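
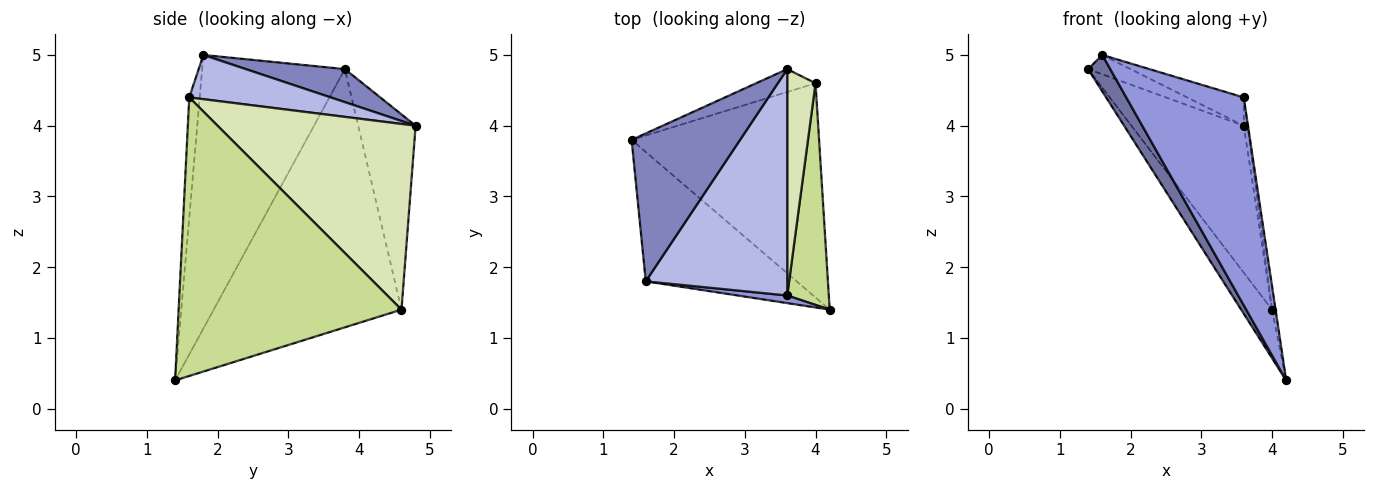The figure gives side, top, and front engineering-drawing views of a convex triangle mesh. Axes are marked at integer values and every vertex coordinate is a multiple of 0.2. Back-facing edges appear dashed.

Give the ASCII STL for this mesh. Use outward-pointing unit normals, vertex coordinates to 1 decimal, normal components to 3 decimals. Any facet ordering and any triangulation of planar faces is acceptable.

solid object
 facet normal -0.868 -0.135 -0.479
  outer loop
   vertex 1.6 1.8 5.0
   vertex 1.4 3.8 4.8
   vertex 4.2 1.4 0.4
  endloop
 endfacet
 facet normal 0.289 0.124 0.949
  outer loop
   vertex 1.6 1.8 5.0
   vertex 3.6 4.8 4.0
   vertex 1.4 3.8 4.8
  endloop
 endfacet
 facet normal -0.089 -0.995 0.036
  outer loop
   vertex 3.6 1.6 4.4
   vertex 1.6 1.8 5.0
   vertex 4.2 1.4 0.4
  endloop
 endfacet
 facet normal 0.296 0.118 0.948
  outer loop
   vertex 3.6 1.6 4.4
   vertex 3.6 4.8 4.0
   vertex 1.6 1.8 5.0
  endloop
 endfacet
 facet normal -0.802 0.132 -0.582
  outer loop
   vertex 4.0 4.6 1.4
   vertex 4.2 1.4 0.4
   vertex 1.4 3.8 4.8
  endloop
 endfacet
 facet normal -0.451 0.882 -0.137
  outer loop
   vertex 4.0 4.6 1.4
   vertex 1.4 3.8 4.8
   vertex 3.6 4.8 4.0
  endloop
 endfacet
 facet normal 0.989 0.016 0.148
  outer loop
   vertex 4.0 4.6 1.4
   vertex 3.6 1.6 4.4
   vertex 4.2 1.4 0.4
  endloop
 endfacet
 facet normal 0.988 0.019 0.151
  outer loop
   vertex 4.0 4.6 1.4
   vertex 3.6 4.8 4.0
   vertex 3.6 1.6 4.4
  endloop
 endfacet
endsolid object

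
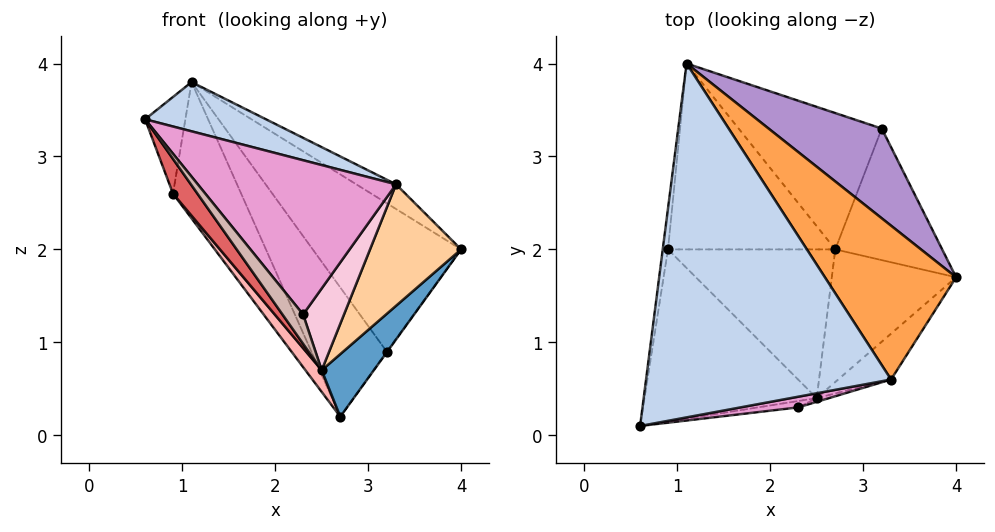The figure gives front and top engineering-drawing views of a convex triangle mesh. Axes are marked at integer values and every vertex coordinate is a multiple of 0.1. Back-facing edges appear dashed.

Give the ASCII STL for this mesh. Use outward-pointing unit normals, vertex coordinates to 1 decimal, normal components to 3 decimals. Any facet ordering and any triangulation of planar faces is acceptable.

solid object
 facet normal 0.756 -0.280 -0.592
  outer loop
   vertex 2.5 0.4 0.7
   vertex 2.7 2.0 0.2
   vertex 4.0 1.7 2.0
  endloop
 endfacet
 facet normal 0.272 -0.133 0.953
  outer loop
   vertex 3.3 0.6 2.7
   vertex 1.1 4.0 3.8
   vertex 0.6 0.1 3.4
  endloop
 endfacet
 facet normal 0.594 0.127 0.794
  outer loop
   vertex 3.3 0.6 2.7
   vertex 4.0 1.7 2.0
   vertex 1.1 4.0 3.8
  endloop
 endfacet
 facet normal 0.745 -0.624 -0.236
  outer loop
   vertex 3.3 0.6 2.7
   vertex 2.5 0.4 0.7
   vertex 4.0 1.7 2.0
  endloop
 endfacet
 facet normal -0.990 0.133 -0.056
  outer loop
   vertex 0.9 2.0 2.6
   vertex 0.6 0.1 3.4
   vertex 1.1 4.0 3.8
  endloop
 endfacet
 facet normal -0.732 0.403 -0.549
  outer loop
   vertex 0.9 2.0 2.6
   vertex 1.1 4.0 3.8
   vertex 2.7 2.0 0.2
  endloop
 endfacet
 facet normal -0.806 -0.117 -0.580
  outer loop
   vertex 0.9 2.0 2.6
   vertex 2.5 0.4 0.7
   vertex 0.6 0.1 3.4
  endloop
 endfacet
 facet normal -0.797 -0.087 -0.598
  outer loop
   vertex 0.9 2.0 2.6
   vertex 2.7 2.0 0.2
   vertex 2.5 0.4 0.7
  endloop
 endfacet
 facet normal 0.707 0.605 0.366
  outer loop
   vertex 3.2 3.3 0.9
   vertex 1.1 4.0 3.8
   vertex 4.0 1.7 2.0
  endloop
 endfacet
 facet normal 0.811 0.003 -0.585
  outer loop
   vertex 3.2 3.3 0.9
   vertex 4.0 1.7 2.0
   vertex 2.7 2.0 0.2
  endloop
 endfacet
 facet normal -0.611 0.544 -0.574
  outer loop
   vertex 3.2 3.3 0.9
   vertex 2.7 2.0 0.2
   vertex 1.1 4.0 3.8
  endloop
 endfacet
 facet normal -0.145 -0.967 -0.210
  outer loop
   vertex 2.3 0.3 1.3
   vertex 0.6 0.1 3.4
   vertex 2.5 0.4 0.7
  endloop
 endfacet
 facet normal 0.199 -0.978 0.068
  outer loop
   vertex 2.3 0.3 1.3
   vertex 3.3 0.6 2.7
   vertex 0.6 0.1 3.4
  endloop
 endfacet
 facet normal 0.341 -0.939 -0.043
  outer loop
   vertex 2.3 0.3 1.3
   vertex 2.5 0.4 0.7
   vertex 3.3 0.6 2.7
  endloop
 endfacet
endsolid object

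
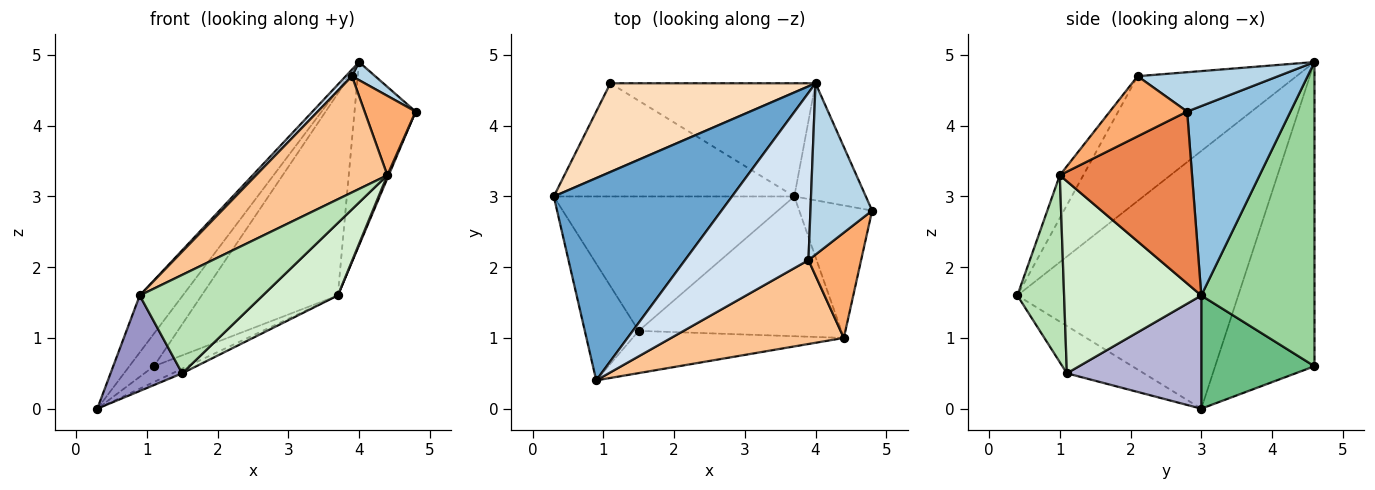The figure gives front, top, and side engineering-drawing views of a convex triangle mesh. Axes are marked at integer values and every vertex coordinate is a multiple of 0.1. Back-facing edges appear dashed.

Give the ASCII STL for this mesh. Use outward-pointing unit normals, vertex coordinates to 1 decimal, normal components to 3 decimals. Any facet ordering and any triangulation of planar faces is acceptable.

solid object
 facet normal -0.812 0.158 0.562
  outer loop
   vertex 4.0 4.6 4.9
   vertex 0.3 3.0 0.0
   vertex 0.9 0.4 1.6
  endloop
 endfacet
 facet normal 0.819 0.484 -0.309
  outer loop
   vertex 3.7 3.0 1.6
   vertex 4.0 4.6 4.9
   vertex 4.8 2.8 4.2
  endloop
 endfacet
 facet normal 0.536 -0.089 0.840
  outer loop
   vertex 3.9 2.1 4.7
   vertex 4.8 2.8 4.2
   vertex 4.0 4.6 4.9
  endloop
 endfacet
 facet normal -0.711 -0.028 0.703
  outer loop
   vertex 3.9 2.1 4.7
   vertex 4.0 4.6 4.9
   vertex 0.9 0.4 1.6
  endloop
 endfacet
 facet normal 0.921 -0.009 -0.390
  outer loop
   vertex 4.4 1.0 3.3
   vertex 3.7 3.0 1.6
   vertex 4.8 2.8 4.2
  endloop
 endfacet
 facet normal 0.674 -0.445 0.590
  outer loop
   vertex 4.4 1.0 3.3
   vertex 4.8 2.8 4.2
   vertex 3.9 2.1 4.7
  endloop
 endfacet
 facet normal -0.144 -0.802 0.579
  outer loop
   vertex 4.4 1.0 3.3
   vertex 3.9 2.1 4.7
   vertex 0.9 0.4 1.6
  endloop
 endfacet
 facet normal -0.812 0.201 0.548
  outer loop
   vertex 1.1 4.6 0.6
   vertex 0.3 3.0 0.0
   vertex 4.0 4.6 4.9
  endloop
 endfacet
 facet normal 0.422 0.125 -0.898
  outer loop
   vertex 1.1 4.6 0.6
   vertex 3.7 3.0 1.6
   vertex 0.3 3.0 0.0
  endloop
 endfacet
 facet normal 0.587 0.706 -0.396
  outer loop
   vertex 1.1 4.6 0.6
   vertex 4.0 4.6 4.9
   vertex 3.7 3.0 1.6
  endloop
 endfacet
 facet normal 0.330 -0.868 -0.372
  outer loop
   vertex 1.5 1.1 0.5
   vertex 4.4 1.0 3.3
   vertex 0.9 0.4 1.6
  endloop
 endfacet
 facet normal 0.644 -0.352 -0.679
  outer loop
   vertex 1.5 1.1 0.5
   vertex 3.7 3.0 1.6
   vertex 4.4 1.0 3.3
  endloop
 endfacet
 facet normal -0.562 -0.524 -0.640
  outer loop
   vertex 1.5 1.1 0.5
   vertex 0.9 0.4 1.6
   vertex 0.3 3.0 0.0
  endloop
 endfacet
 facet normal 0.426 0.031 -0.904
  outer loop
   vertex 1.5 1.1 0.5
   vertex 0.3 3.0 0.0
   vertex 3.7 3.0 1.6
  endloop
 endfacet
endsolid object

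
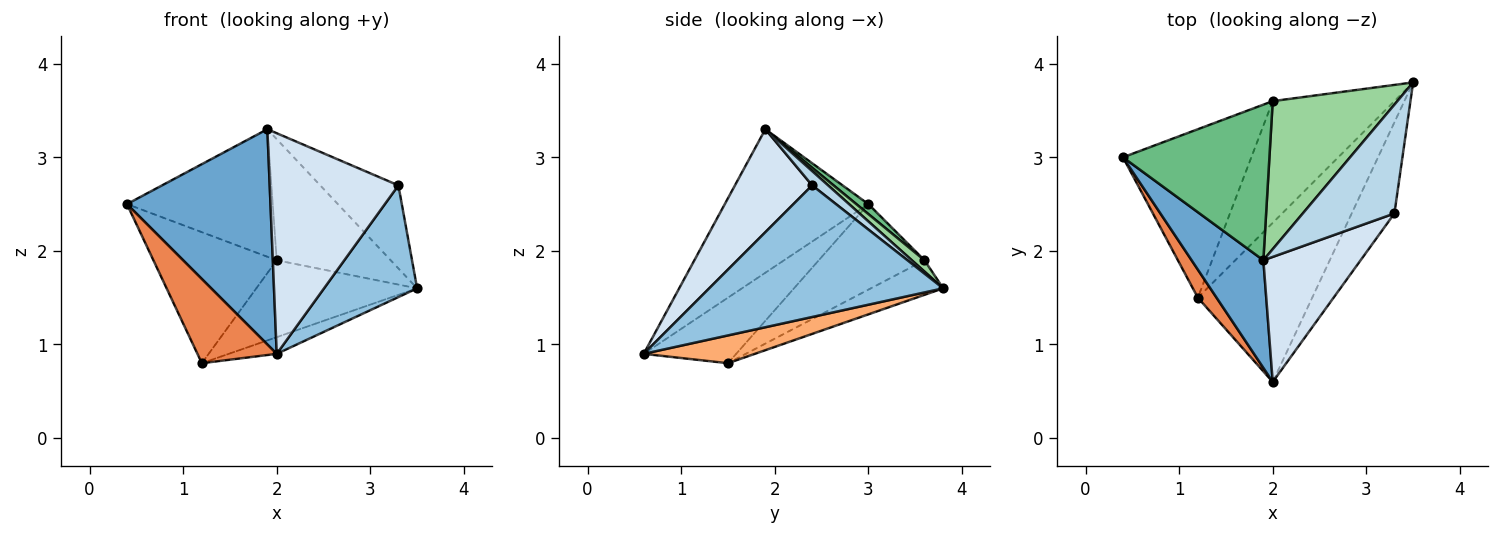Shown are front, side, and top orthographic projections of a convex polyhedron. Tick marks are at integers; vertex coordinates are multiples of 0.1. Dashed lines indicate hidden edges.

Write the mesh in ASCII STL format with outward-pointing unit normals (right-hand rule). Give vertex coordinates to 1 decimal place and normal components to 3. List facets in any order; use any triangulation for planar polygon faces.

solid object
 facet normal -0.667 -0.667 0.333
  outer loop
   vertex 1.9 1.9 3.3
   vertex 0.4 3.0 2.5
   vertex 2.0 0.6 0.9
  endloop
 endfacet
 facet normal 0.890 -0.354 -0.289
  outer loop
   vertex 3.3 2.4 2.7
   vertex 2.0 0.6 0.9
   vertex 3.5 3.8 1.6
  endloop
 endfacet
 facet normal 0.123 0.602 0.789
  outer loop
   vertex 3.3 2.4 2.7
   vertex 3.5 3.8 1.6
   vertex 1.9 1.9 3.3
  endloop
 endfacet
 facet normal 0.463 -0.771 0.437
  outer loop
   vertex 3.3 2.4 2.7
   vertex 1.9 1.9 3.3
   vertex 2.0 0.6 0.9
  endloop
 endfacet
 facet normal -0.742 -0.636 0.212
  outer loop
   vertex 1.2 1.5 0.8
   vertex 2.0 0.6 0.9
   vertex 0.4 3.0 2.5
  endloop
 endfacet
 facet normal 0.235 0.101 -0.967
  outer loop
   vertex 1.2 1.5 0.8
   vertex 3.5 3.8 1.6
   vertex 2.0 0.6 0.9
  endloop
 endfacet
 facet normal -0.466 0.543 -0.699
  outer loop
   vertex 2.0 3.6 1.9
   vertex 1.2 1.5 0.8
   vertex 0.4 3.0 2.5
  endloop
 endfacet
 facet normal -0.234 0.520 -0.822
  outer loop
   vertex 2.0 3.6 1.9
   vertex 3.5 3.8 1.6
   vertex 1.2 1.5 0.8
  endloop
 endfacet
 facet normal 0.052 0.633 0.772
  outer loop
   vertex 2.0 3.6 1.9
   vertex 0.4 3.0 2.5
   vertex 1.9 1.9 3.3
  endloop
 endfacet
 facet normal 0.070 0.632 0.772
  outer loop
   vertex 2.0 3.6 1.9
   vertex 1.9 1.9 3.3
   vertex 3.5 3.8 1.6
  endloop
 endfacet
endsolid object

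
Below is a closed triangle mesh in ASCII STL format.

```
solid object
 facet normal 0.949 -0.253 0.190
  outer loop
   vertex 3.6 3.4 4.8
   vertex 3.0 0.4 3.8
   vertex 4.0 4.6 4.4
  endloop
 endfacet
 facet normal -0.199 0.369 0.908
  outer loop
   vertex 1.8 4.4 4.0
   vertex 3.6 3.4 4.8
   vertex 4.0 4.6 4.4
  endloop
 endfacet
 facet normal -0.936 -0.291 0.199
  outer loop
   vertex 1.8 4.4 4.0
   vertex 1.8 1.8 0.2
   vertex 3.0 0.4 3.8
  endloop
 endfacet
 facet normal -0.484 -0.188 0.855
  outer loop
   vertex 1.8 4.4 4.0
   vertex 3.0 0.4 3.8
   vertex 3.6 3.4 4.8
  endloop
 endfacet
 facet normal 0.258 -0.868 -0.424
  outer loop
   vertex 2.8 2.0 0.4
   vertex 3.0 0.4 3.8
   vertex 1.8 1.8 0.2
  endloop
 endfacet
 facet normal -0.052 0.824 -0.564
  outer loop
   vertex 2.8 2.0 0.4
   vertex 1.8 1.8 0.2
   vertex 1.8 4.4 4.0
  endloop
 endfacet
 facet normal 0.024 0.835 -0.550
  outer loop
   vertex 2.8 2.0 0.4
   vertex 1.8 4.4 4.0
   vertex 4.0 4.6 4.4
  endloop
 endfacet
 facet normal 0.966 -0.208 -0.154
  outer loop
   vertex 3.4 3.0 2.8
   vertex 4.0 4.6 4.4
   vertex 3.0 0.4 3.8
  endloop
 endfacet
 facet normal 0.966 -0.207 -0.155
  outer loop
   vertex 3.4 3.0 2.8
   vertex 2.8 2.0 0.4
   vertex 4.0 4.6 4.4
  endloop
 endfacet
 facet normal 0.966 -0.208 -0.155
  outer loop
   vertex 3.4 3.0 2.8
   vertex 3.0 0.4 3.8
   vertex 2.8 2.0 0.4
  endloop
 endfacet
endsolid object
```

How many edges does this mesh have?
15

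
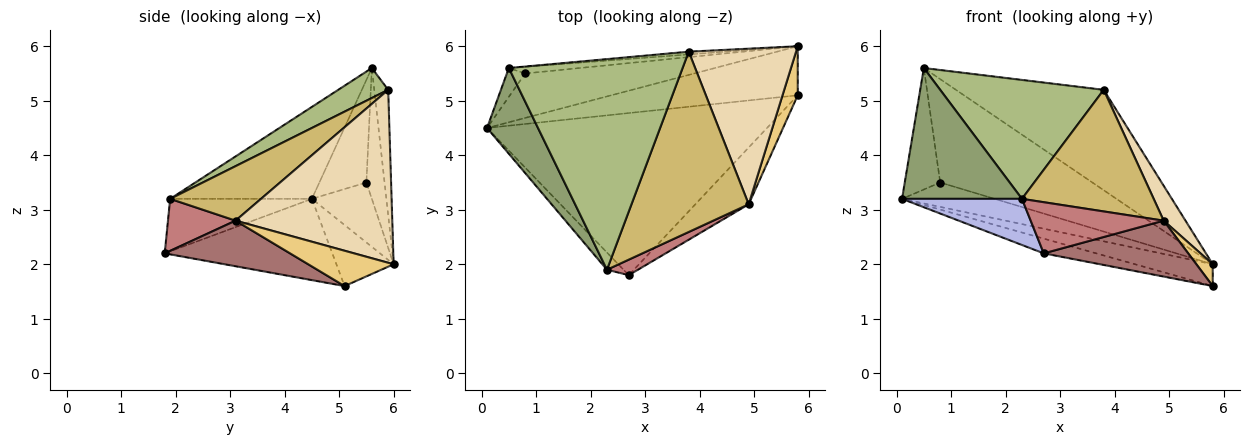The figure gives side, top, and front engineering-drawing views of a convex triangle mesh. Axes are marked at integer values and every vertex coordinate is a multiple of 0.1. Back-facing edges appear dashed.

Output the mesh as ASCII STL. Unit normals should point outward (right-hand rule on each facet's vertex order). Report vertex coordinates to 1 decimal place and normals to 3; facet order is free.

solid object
 facet normal -0.278 0.087 -0.957
  outer loop
   vertex 2.7 1.8 2.2
   vertex 0.1 4.5 3.2
   vertex 5.8 5.1 1.6
  endloop
 endfacet
 facet normal -0.287 0.389 -0.875
  outer loop
   vertex 5.8 6.0 2.0
   vertex 5.8 5.1 1.6
   vertex 0.1 4.5 3.2
  endloop
 endfacet
 facet normal -0.094 0.995 -0.028
  outer loop
   vertex 5.8 6.0 2.0
   vertex 0.5 5.6 5.6
   vertex 3.8 5.9 5.2
  endloop
 endfacet
 facet normal -0.742 -0.628 -0.234
  outer loop
   vertex 2.3 1.9 3.2
   vertex 0.1 4.5 3.2
   vertex 2.7 1.8 2.2
  endloop
 endfacet
 facet normal -0.703 -0.595 0.390
  outer loop
   vertex 2.3 1.9 3.2
   vertex 0.5 5.6 5.6
   vertex 0.1 4.5 3.2
  endloop
 endfacet
 facet normal 0.149 -0.486 0.861
  outer loop
   vertex 2.3 1.9 3.2
   vertex 3.8 5.9 5.2
   vertex 0.5 5.6 5.6
  endloop
 endfacet
 facet normal -0.791 0.596 -0.141
  outer loop
   vertex 0.8 5.5 3.5
   vertex 0.1 4.5 3.2
   vertex 0.5 5.6 5.6
  endloop
 endfacet
 facet normal -0.297 0.459 -0.837
  outer loop
   vertex 0.8 5.5 3.5
   vertex 5.8 6.0 2.0
   vertex 0.1 4.5 3.2
  endloop
 endfacet
 facet normal -0.118 0.991 -0.064
  outer loop
   vertex 0.8 5.5 3.5
   vertex 0.5 5.6 5.6
   vertex 5.8 6.0 2.0
  endloop
 endfacet
 facet normal 0.360 -0.522 0.774
  outer loop
   vertex 4.9 3.1 2.8
   vertex 3.8 5.9 5.2
   vertex 2.3 1.9 3.2
  endloop
 endfacet
 facet normal 0.905 -0.173 0.390
  outer loop
   vertex 4.9 3.1 2.8
   vertex 5.8 5.1 1.6
   vertex 5.8 6.0 2.0
  endloop
 endfacet
 facet normal 0.844 -0.117 0.524
  outer loop
   vertex 4.9 3.1 2.8
   vertex 5.8 6.0 2.0
   vertex 3.8 5.9 5.2
  endloop
 endfacet
 facet normal 0.520 -0.599 -0.609
  outer loop
   vertex 4.9 3.1 2.8
   vertex 2.7 1.8 2.2
   vertex 5.8 5.1 1.6
  endloop
 endfacet
 facet normal 0.437 -0.861 0.261
  outer loop
   vertex 4.9 3.1 2.8
   vertex 2.3 1.9 3.2
   vertex 2.7 1.8 2.2
  endloop
 endfacet
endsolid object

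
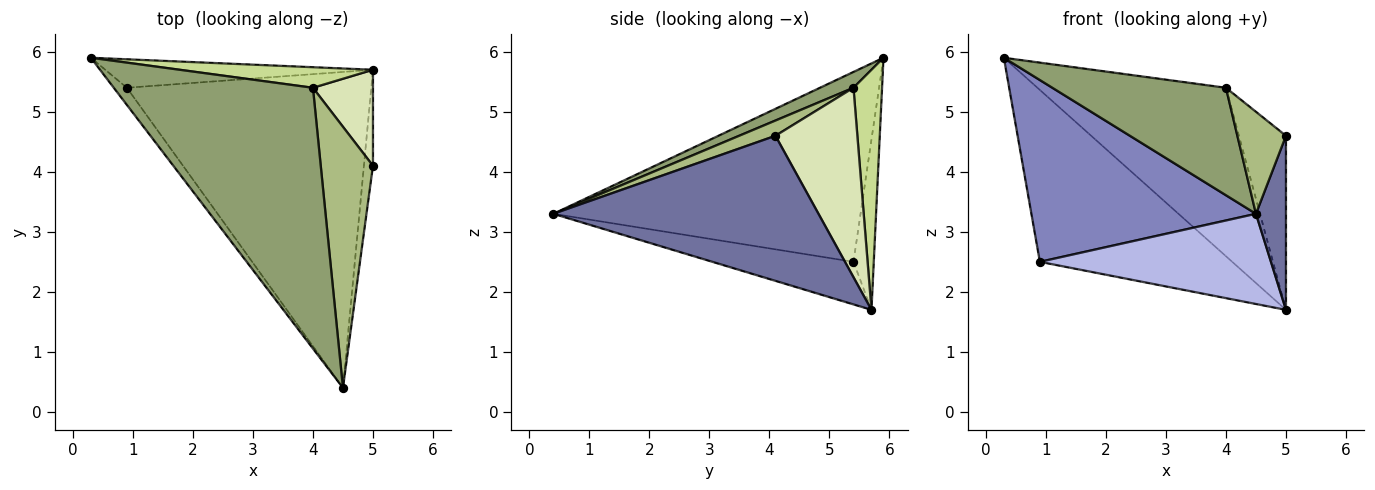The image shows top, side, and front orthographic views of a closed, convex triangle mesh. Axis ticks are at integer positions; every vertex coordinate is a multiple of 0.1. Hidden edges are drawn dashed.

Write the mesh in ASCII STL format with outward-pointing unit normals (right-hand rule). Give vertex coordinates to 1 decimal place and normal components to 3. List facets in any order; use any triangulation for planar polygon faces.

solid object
 facet normal 0.992 -0.112 -0.062
  outer loop
   vertex 5.0 5.7 1.7
   vertex 5.0 4.1 4.6
   vertex 4.5 0.4 3.3
  endloop
 endfacet
 facet normal -0.806 -0.589 -0.056
  outer loop
   vertex 0.9 5.4 2.5
   vertex 4.5 0.4 3.3
   vertex 0.3 5.9 5.9
  endloop
 endfacet
 facet normal -0.104 0.981 -0.163
  outer loop
   vertex 0.9 5.4 2.5
   vertex 0.3 5.9 5.9
   vertex 5.0 5.7 1.7
  endloop
 endfacet
 facet normal -0.165 -0.271 -0.948
  outer loop
   vertex 0.9 5.4 2.5
   vertex 5.0 5.7 1.7
   vertex 4.5 0.4 3.3
  endloop
 endfacet
 facet normal 0.073 -0.380 0.922
  outer loop
   vertex 4.0 5.4 5.4
   vertex 0.3 5.9 5.9
   vertex 4.5 0.4 3.3
  endloop
 endfacet
 facet normal 0.262 -0.351 0.899
  outer loop
   vertex 4.0 5.4 5.4
   vertex 4.5 0.4 3.3
   vertex 5.0 4.1 4.6
  endloop
 endfacet
 facet normal 0.149 0.982 0.120
  outer loop
   vertex 4.0 5.4 5.4
   vertex 5.0 5.7 1.7
   vertex 0.3 5.9 5.9
  endloop
 endfacet
 facet normal 0.836 0.480 0.265
  outer loop
   vertex 4.0 5.4 5.4
   vertex 5.0 4.1 4.6
   vertex 5.0 5.7 1.7
  endloop
 endfacet
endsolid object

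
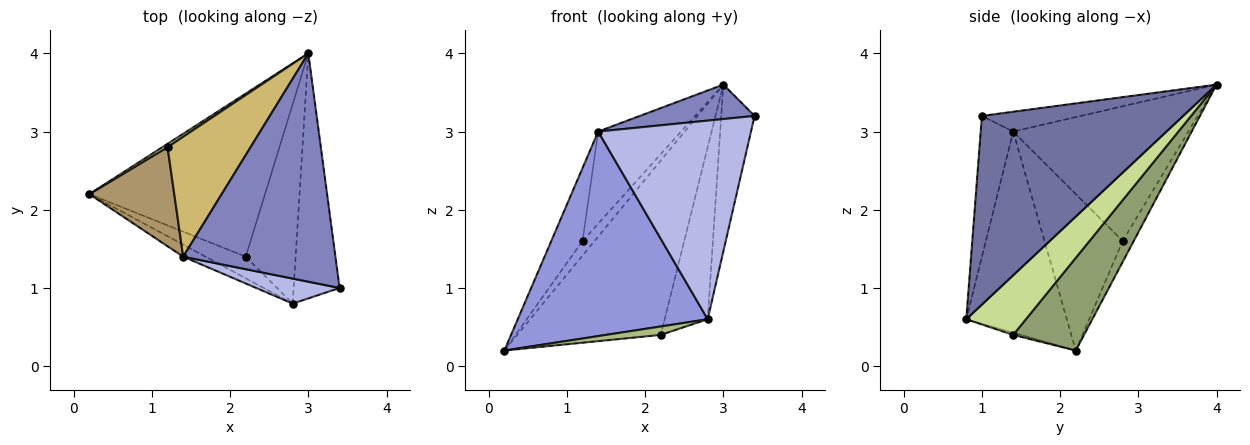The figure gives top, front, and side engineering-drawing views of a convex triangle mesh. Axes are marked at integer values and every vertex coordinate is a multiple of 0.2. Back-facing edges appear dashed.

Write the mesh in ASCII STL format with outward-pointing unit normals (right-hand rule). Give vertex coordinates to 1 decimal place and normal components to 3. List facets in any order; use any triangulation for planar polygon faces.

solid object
 facet normal 0.959 0.159 -0.234
  outer loop
   vertex 2.8 0.8 0.6
   vertex 3.0 4.0 3.6
   vertex 3.4 1.0 3.2
  endloop
 endfacet
 facet normal -0.128 -0.148 0.981
  outer loop
   vertex 1.4 1.4 3.0
   vertex 3.4 1.0 3.2
   vertex 3.0 4.0 3.6
  endloop
 endfacet
 facet normal -0.467 -0.883 -0.052
  outer loop
   vertex 1.4 1.4 3.0
   vertex 0.2 2.2 0.2
   vertex 2.8 0.8 0.6
  endloop
 endfacet
 facet normal -0.206 -0.971 0.122
  outer loop
   vertex 1.4 1.4 3.0
   vertex 2.8 0.8 0.6
   vertex 3.4 1.0 3.2
  endloop
 endfacet
 facet normal 0.339 0.687 -0.643
  outer loop
   vertex 2.2 1.4 0.4
   vertex 0.2 2.2 0.2
   vertex 3.0 4.0 3.6
  endloop
 endfacet
 facet normal -0.052 -0.362 -0.931
  outer loop
   vertex 2.2 1.4 0.4
   vertex 2.8 0.8 0.6
   vertex 0.2 2.2 0.2
  endloop
 endfacet
 facet normal 0.671 0.484 -0.561
  outer loop
   vertex 2.2 1.4 0.4
   vertex 3.0 4.0 3.6
   vertex 2.8 0.8 0.6
  endloop
 endfacet
 facet normal -0.669 0.724 0.167
  outer loop
   vertex 1.2 2.8 1.6
   vertex 3.0 4.0 3.6
   vertex 0.2 2.2 0.2
  endloop
 endfacet
 facet normal -0.829 0.332 0.450
  outer loop
   vertex 1.2 2.8 1.6
   vertex 0.2 2.2 0.2
   vertex 1.4 1.4 3.0
  endloop
 endfacet
 facet normal -0.790 0.374 0.487
  outer loop
   vertex 1.2 2.8 1.6
   vertex 1.4 1.4 3.0
   vertex 3.0 4.0 3.6
  endloop
 endfacet
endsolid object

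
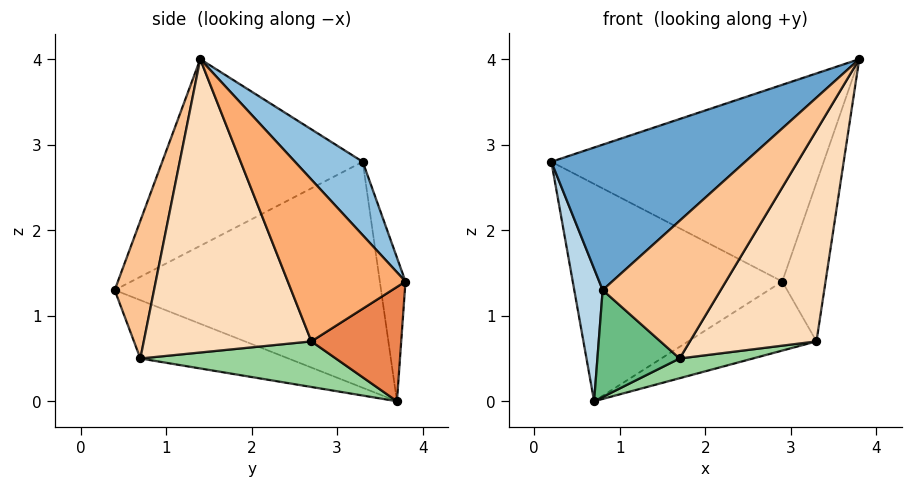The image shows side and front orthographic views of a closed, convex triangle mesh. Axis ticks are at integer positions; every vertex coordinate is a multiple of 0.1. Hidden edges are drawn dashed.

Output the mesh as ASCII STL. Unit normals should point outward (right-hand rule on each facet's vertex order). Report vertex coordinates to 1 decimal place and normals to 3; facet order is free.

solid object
 facet normal -0.494 -0.478 0.726
  outer loop
   vertex 0.8 0.4 1.3
   vertex 3.8 1.4 4.0
   vertex 0.2 3.3 2.8
  endloop
 endfacet
 facet normal 0.187 0.753 0.630
  outer loop
   vertex 2.9 3.8 1.4
   vertex 0.2 3.3 2.8
   vertex 3.8 1.4 4.0
  endloop
 endfacet
 facet normal -0.976 -0.104 -0.189
  outer loop
   vertex 0.7 3.7 0.0
   vertex 0.8 0.4 1.3
   vertex 0.2 3.3 2.8
  endloop
 endfacet
 facet normal -0.121 0.986 0.119
  outer loop
   vertex 0.7 3.7 0.0
   vertex 0.2 3.3 2.8
   vertex 2.9 3.8 1.4
  endloop
 endfacet
 facet normal 0.414 0.591 -0.692
  outer loop
   vertex 3.3 2.7 0.7
   vertex 0.7 3.7 0.0
   vertex 2.9 3.8 1.4
  endloop
 endfacet
 facet normal 0.939 0.345 -0.006
  outer loop
   vertex 3.3 2.7 0.7
   vertex 2.9 3.8 1.4
   vertex 3.8 1.4 4.0
  endloop
 endfacet
 facet normal 0.316 -0.949 0.000
  outer loop
   vertex 1.7 0.7 0.5
   vertex 3.8 1.4 4.0
   vertex 0.8 0.4 1.3
  endloop
 endfacet
 facet normal 0.751 -0.567 -0.337
  outer loop
   vertex 1.7 0.7 0.5
   vertex 3.3 2.7 0.7
   vertex 3.8 1.4 4.0
  endloop
 endfacet
 facet normal -0.569 -0.316 -0.759
  outer loop
   vertex 1.7 0.7 0.5
   vertex 0.8 0.4 1.3
   vertex 0.7 3.7 0.0
  endloop
 endfacet
 facet normal 0.228 -0.086 -0.970
  outer loop
   vertex 1.7 0.7 0.5
   vertex 0.7 3.7 0.0
   vertex 3.3 2.7 0.7
  endloop
 endfacet
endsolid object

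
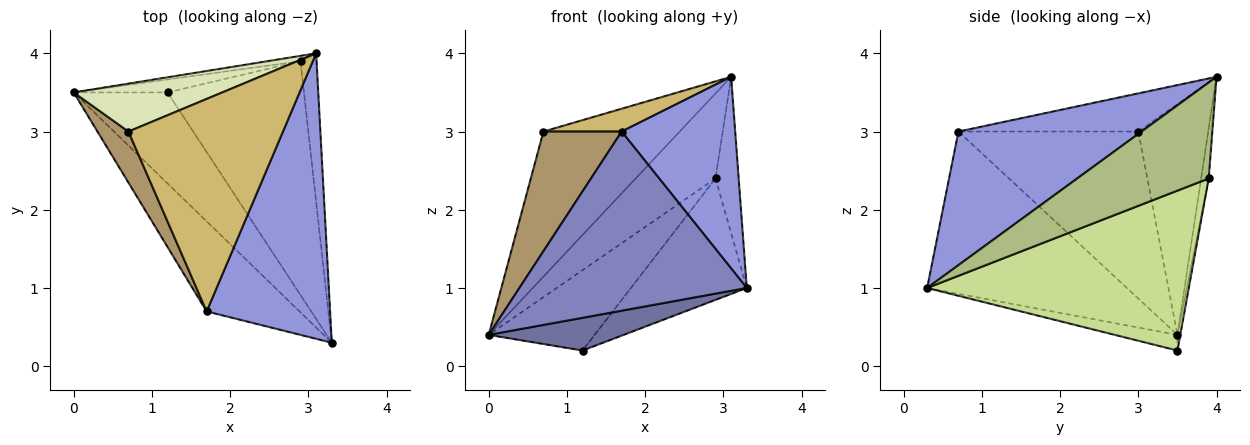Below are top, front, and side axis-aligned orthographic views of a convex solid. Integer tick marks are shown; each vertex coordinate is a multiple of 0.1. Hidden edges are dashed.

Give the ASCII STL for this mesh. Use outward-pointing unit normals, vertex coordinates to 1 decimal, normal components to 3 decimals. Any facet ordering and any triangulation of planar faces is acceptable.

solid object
 facet normal -0.155 -0.334 -0.930
  outer loop
   vertex 1.2 3.5 0.2
   vertex 3.3 0.3 1.0
   vertex 0.0 3.5 0.4
  endloop
 endfacet
 facet normal -0.617 -0.703 -0.353
  outer loop
   vertex 1.7 0.7 3.0
   vertex 0.0 3.5 0.4
   vertex 3.3 0.3 1.0
  endloop
 endfacet
 facet normal 0.668 -0.415 0.618
  outer loop
   vertex 1.7 0.7 3.0
   vertex 3.3 0.3 1.0
   vertex 3.1 4.0 3.7
  endloop
 endfacet
 facet normal -0.094 0.994 -0.062
  outer loop
   vertex 2.9 3.9 2.4
   vertex 0.0 3.5 0.4
   vertex 3.1 4.0 3.7
  endloop
 endfacet
 facet normal -0.026 0.987 -0.159
  outer loop
   vertex 2.9 3.9 2.4
   vertex 1.2 3.5 0.2
   vertex 0.0 3.5 0.4
  endloop
 endfacet
 facet normal 0.972 0.171 -0.163
  outer loop
   vertex 2.9 3.9 2.4
   vertex 3.1 4.0 3.7
   vertex 3.3 0.3 1.0
  endloop
 endfacet
 facet normal 0.721 0.319 -0.615
  outer loop
   vertex 2.9 3.9 2.4
   vertex 3.3 0.3 1.0
   vertex 1.2 3.5 0.2
  endloop
 endfacet
 facet normal -0.438 0.854 0.282
  outer loop
   vertex 0.7 3.0 3.0
   vertex 3.1 4.0 3.7
   vertex 0.0 3.5 0.4
  endloop
 endfacet
 facet normal -0.904 -0.393 0.168
  outer loop
   vertex 0.7 3.0 3.0
   vertex 0.0 3.5 0.4
   vertex 1.7 0.7 3.0
  endloop
 endfacet
 facet normal -0.238 -0.104 0.966
  outer loop
   vertex 0.7 3.0 3.0
   vertex 1.7 0.7 3.0
   vertex 3.1 4.0 3.7
  endloop
 endfacet
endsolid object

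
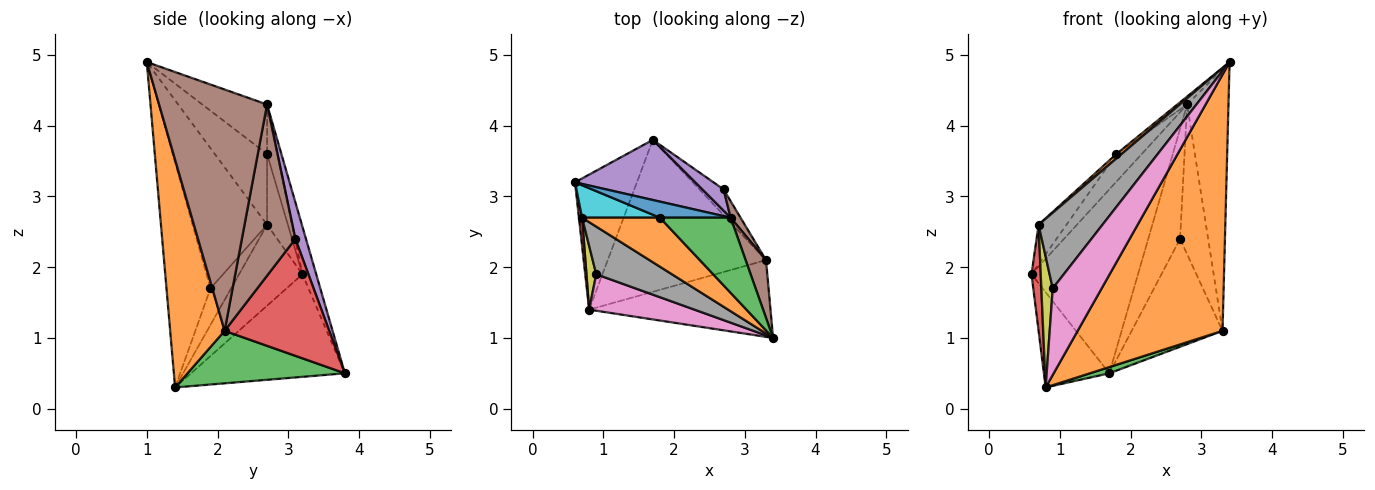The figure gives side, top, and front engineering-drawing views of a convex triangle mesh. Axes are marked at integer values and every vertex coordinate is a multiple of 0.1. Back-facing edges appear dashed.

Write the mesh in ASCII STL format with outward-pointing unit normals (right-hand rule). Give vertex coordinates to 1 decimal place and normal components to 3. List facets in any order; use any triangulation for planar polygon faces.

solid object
 facet normal -0.805 0.342 -0.485
  outer loop
   vertex 1.7 3.8 0.5
   vertex 0.8 1.4 0.3
   vertex 0.6 3.2 1.9
  endloop
 endfacet
 facet normal 0.339 -0.901 -0.270
  outer loop
   vertex 3.3 2.1 1.1
   vertex 3.4 1.0 4.9
   vertex 0.8 1.4 0.3
  endloop
 endfacet
 facet normal 0.314 -0.039 -0.948
  outer loop
   vertex 3.3 2.1 1.1
   vertex 0.8 1.4 0.3
   vertex 1.7 3.8 0.5
  endloop
 endfacet
 facet normal -0.989 -0.144 0.038
  outer loop
   vertex 0.7 2.7 2.6
   vertex 0.6 3.2 1.9
   vertex 0.8 1.4 0.3
  endloop
 endfacet
 facet normal -0.122 0.943 0.308
  outer loop
   vertex 2.8 2.7 4.3
   vertex 1.7 3.8 0.5
   vertex 0.6 3.2 1.9
  endloop
 endfacet
 facet normal 0.931 0.356 0.079
  outer loop
   vertex 2.8 2.7 4.3
   vertex 3.4 1.0 4.9
   vertex 3.3 2.1 1.1
  endloop
 endfacet
 facet normal -0.638 -0.710 0.299
  outer loop
   vertex 0.9 1.9 1.7
   vertex 0.8 1.4 0.3
   vertex 3.4 1.0 4.9
  endloop
 endfacet
 facet normal -0.702 -0.602 0.379
  outer loop
   vertex 0.9 1.9 1.7
   vertex 3.4 1.0 4.9
   vertex 0.7 2.7 2.6
  endloop
 endfacet
 facet normal -0.852 -0.471 0.229
  outer loop
   vertex 0.9 1.9 1.7
   vertex 0.7 2.7 2.6
   vertex 0.8 1.4 0.3
  endloop
 endfacet
 facet normal -0.500 0.670 0.550
  outer loop
   vertex 1.8 2.7 3.6
   vertex 0.6 3.2 1.9
   vertex 0.7 2.7 2.6
  endloop
 endfacet
 facet normal -0.332 0.816 0.474
  outer loop
   vertex 1.8 2.7 3.6
   vertex 2.8 2.7 4.3
   vertex 0.6 3.2 1.9
  endloop
 endfacet
 facet normal -0.671 -0.067 0.738
  outer loop
   vertex 1.8 2.7 3.6
   vertex 0.7 2.7 2.6
   vertex 3.4 1.0 4.9
  endloop
 endfacet
 facet normal -0.571 0.086 0.816
  outer loop
   vertex 1.8 2.7 3.6
   vertex 3.4 1.0 4.9
   vertex 2.8 2.7 4.3
  endloop
 endfacet
 facet normal 0.746 0.648 -0.154
  outer loop
   vertex 2.7 3.1 2.4
   vertex 3.3 2.1 1.1
   vertex 1.7 3.8 0.5
  endloop
 endfacet
 facet normal 0.311 0.933 0.180
  outer loop
   vertex 2.7 3.1 2.4
   vertex 1.7 3.8 0.5
   vertex 2.8 2.7 4.3
  endloop
 endfacet
 facet normal 0.884 0.464 0.051
  outer loop
   vertex 2.7 3.1 2.4
   vertex 2.8 2.7 4.3
   vertex 3.3 2.1 1.1
  endloop
 endfacet
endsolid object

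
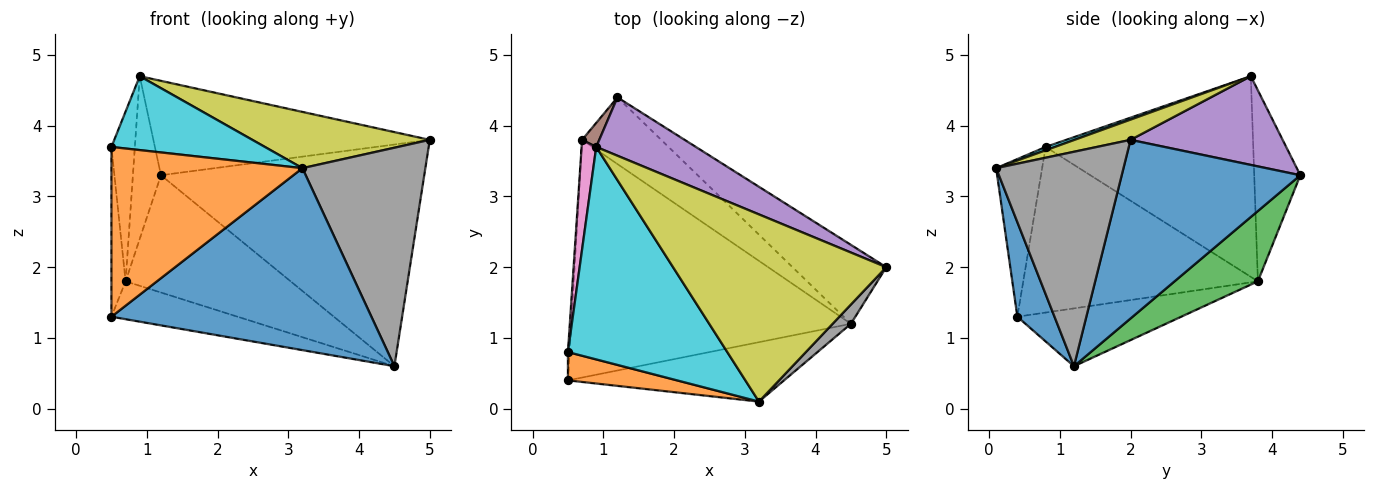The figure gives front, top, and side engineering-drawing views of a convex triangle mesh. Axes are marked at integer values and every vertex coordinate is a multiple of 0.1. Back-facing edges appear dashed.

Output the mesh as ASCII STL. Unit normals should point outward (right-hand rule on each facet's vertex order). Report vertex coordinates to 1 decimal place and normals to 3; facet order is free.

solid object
 facet normal 0.539 0.794 -0.283
  outer loop
   vertex 4.5 1.2 0.6
   vertex 1.2 4.4 3.3
   vertex 5.0 2.0 3.8
  endloop
 endfacet
 facet normal -0.200 0.154 -0.968
  outer loop
   vertex 0.7 3.8 1.8
   vertex 4.5 1.2 0.6
   vertex 0.5 0.4 1.3
  endloop
 endfacet
 facet normal 0.402 0.796 -0.452
  outer loop
   vertex 0.7 3.8 1.8
   vertex 1.2 4.4 3.3
   vertex 4.5 1.2 0.6
  endloop
 endfacet
 facet normal -0.998 0.060 -0.010
  outer loop
   vertex 0.7 3.8 1.8
   vertex 0.5 0.4 1.3
   vertex 0.5 0.8 3.7
  endloop
 endfacet
 facet normal 0.424 0.770 0.476
  outer loop
   vertex 0.9 3.7 4.7
   vertex 5.0 2.0 3.8
   vertex 1.2 4.4 3.3
  endloop
 endfacet
 facet normal -0.852 0.518 0.077
  outer loop
   vertex 0.9 3.7 4.7
   vertex 1.2 4.4 3.3
   vertex 0.7 3.8 1.8
  endloop
 endfacet
 facet normal -0.991 0.112 0.072
  outer loop
   vertex 0.9 3.7 4.7
   vertex 0.7 3.8 1.8
   vertex 0.5 0.8 3.7
  endloop
 endfacet
 facet normal 0.718 -0.693 0.061
  outer loop
   vertex 3.2 0.1 3.4
   vertex 4.5 1.2 0.6
   vertex 5.0 2.0 3.8
  endloop
 endfacet
 facet normal 0.091 -0.287 0.954
  outer loop
   vertex 3.2 0.1 3.4
   vertex 5.0 2.0 3.8
   vertex 0.9 3.7 4.7
  endloop
 endfacet
 facet normal 0.020 -0.328 0.944
  outer loop
   vertex 3.2 0.1 3.4
   vertex 0.9 3.7 4.7
   vertex 0.5 0.8 3.7
  endloop
 endfacet
 facet normal 0.135 -0.942 -0.308
  outer loop
   vertex 3.2 0.1 3.4
   vertex 0.5 0.4 1.3
   vertex 4.5 1.2 0.6
  endloop
 endfacet
 facet normal -0.231 -0.960 0.160
  outer loop
   vertex 3.2 0.1 3.4
   vertex 0.5 0.8 3.7
   vertex 0.5 0.4 1.3
  endloop
 endfacet
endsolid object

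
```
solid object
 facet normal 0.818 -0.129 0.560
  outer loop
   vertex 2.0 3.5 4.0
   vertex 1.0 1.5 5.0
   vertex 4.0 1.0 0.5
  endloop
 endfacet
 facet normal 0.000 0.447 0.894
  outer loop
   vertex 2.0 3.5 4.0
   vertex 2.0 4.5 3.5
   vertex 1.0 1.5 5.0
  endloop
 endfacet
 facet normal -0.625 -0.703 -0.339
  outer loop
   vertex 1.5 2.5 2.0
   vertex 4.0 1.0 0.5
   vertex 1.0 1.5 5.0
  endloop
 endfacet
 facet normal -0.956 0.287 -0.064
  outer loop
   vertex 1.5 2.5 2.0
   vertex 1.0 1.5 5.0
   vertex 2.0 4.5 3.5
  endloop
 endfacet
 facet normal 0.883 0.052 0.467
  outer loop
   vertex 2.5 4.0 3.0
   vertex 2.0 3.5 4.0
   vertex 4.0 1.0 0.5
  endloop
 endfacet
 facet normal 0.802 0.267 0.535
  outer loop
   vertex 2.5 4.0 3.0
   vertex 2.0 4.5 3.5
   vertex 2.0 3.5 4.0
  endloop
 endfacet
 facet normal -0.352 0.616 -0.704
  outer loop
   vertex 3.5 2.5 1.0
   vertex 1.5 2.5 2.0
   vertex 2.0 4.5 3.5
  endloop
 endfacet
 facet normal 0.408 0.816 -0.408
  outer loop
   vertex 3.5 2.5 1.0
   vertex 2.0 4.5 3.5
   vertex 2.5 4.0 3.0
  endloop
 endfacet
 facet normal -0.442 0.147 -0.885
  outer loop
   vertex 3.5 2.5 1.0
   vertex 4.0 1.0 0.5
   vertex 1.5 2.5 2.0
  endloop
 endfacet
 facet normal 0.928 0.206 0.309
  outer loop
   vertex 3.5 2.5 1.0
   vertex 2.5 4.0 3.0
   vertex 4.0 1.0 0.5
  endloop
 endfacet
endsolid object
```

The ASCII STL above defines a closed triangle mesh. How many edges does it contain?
15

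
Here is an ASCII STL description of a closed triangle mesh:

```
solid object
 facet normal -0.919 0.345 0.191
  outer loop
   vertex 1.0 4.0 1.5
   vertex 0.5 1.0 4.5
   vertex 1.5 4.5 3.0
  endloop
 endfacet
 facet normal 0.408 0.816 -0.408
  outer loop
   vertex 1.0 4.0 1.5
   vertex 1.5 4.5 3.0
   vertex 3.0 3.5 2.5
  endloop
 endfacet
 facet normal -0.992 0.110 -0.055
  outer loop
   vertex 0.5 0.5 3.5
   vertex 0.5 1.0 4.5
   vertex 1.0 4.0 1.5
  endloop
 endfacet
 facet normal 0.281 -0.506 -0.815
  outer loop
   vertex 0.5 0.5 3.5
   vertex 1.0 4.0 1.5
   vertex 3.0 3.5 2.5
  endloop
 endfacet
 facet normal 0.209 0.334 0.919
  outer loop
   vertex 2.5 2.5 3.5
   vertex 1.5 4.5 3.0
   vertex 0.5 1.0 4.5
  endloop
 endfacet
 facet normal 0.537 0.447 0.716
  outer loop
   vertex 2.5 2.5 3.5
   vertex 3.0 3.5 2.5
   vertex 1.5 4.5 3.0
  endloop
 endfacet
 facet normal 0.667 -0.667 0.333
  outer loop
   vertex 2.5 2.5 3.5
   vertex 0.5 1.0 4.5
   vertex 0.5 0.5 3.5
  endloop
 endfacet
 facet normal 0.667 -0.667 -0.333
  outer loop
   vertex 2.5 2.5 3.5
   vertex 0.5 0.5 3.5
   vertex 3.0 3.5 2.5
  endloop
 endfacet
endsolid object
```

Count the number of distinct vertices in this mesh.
6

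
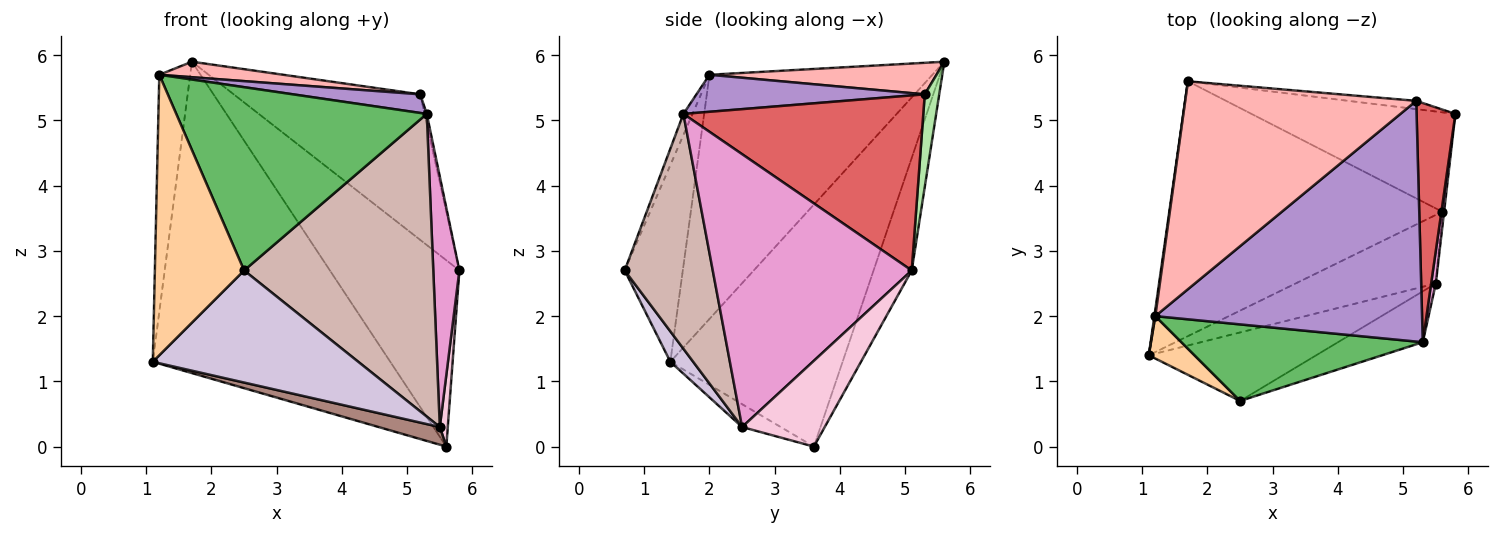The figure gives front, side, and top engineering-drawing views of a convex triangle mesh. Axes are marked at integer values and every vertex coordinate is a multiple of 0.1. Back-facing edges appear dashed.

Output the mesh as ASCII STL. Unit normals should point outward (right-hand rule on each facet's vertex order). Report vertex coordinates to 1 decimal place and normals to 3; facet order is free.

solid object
 facet normal -0.489 0.675 -0.552
  outer loop
   vertex 5.6 3.6 0.0
   vertex 1.1 1.4 1.3
   vertex 1.7 5.6 5.9
  endloop
 endfacet
 facet normal -0.252 0.854 -0.456
  outer loop
   vertex 5.6 3.6 0.0
   vertex 1.7 5.6 5.9
   vertex 5.8 5.1 2.7
  endloop
 endfacet
 facet normal -0.991 0.137 0.004
  outer loop
   vertex 1.2 2.0 5.7
   vertex 1.7 5.6 5.9
   vertex 1.1 1.4 1.3
  endloop
 endfacet
 facet normal -0.541 -0.831 0.126
  outer loop
   vertex 1.2 2.0 5.7
   vertex 1.1 1.4 1.3
   vertex 2.5 0.7 2.7
  endloop
 endfacet
 facet normal -0.034 -0.922 0.385
  outer loop
   vertex 1.2 2.0 5.7
   vertex 2.5 0.7 2.7
   vertex 5.3 1.6 5.1
  endloop
 endfacet
 facet normal 0.077 0.995 -0.057
  outer loop
   vertex 5.2 5.3 5.4
   vertex 5.8 5.1 2.7
   vertex 1.7 5.6 5.9
  endloop
 endfacet
 facet normal 0.976 0.009 0.216
  outer loop
   vertex 5.2 5.3 5.4
   vertex 5.3 1.6 5.1
   vertex 5.8 5.1 2.7
  endloop
 endfacet
 facet normal 0.135 -0.074 0.988
  outer loop
   vertex 5.2 5.3 5.4
   vertex 1.7 5.6 5.9
   vertex 1.2 2.0 5.7
  endloop
 endfacet
 facet normal 0.137 -0.076 0.988
  outer loop
   vertex 5.2 5.3 5.4
   vertex 1.2 2.0 5.7
   vertex 5.3 1.6 5.1
  endloop
 endfacet
 facet normal 0.094 -0.849 -0.519
  outer loop
   vertex 5.5 2.5 0.3
   vertex 2.5 0.7 2.7
   vertex 1.1 1.4 1.3
  endloop
 endfacet
 facet normal -0.156 -0.247 -0.956
  outer loop
   vertex 5.5 2.5 0.3
   vertex 1.1 1.4 1.3
   vertex 5.6 3.6 0.0
  endloop
 endfacet
 facet normal 0.417 -0.896 -0.151
  outer loop
   vertex 5.5 2.5 0.3
   vertex 5.3 1.6 5.1
   vertex 2.5 0.7 2.7
  endloop
 endfacet
 facet normal 0.991 -0.130 0.017
  outer loop
   vertex 5.5 2.5 0.3
   vertex 5.8 5.1 2.7
   vertex 5.3 1.6 5.1
  endloop
 endfacet
 facet normal 0.995 -0.096 -0.020
  outer loop
   vertex 5.5 2.5 0.3
   vertex 5.6 3.6 0.0
   vertex 5.8 5.1 2.7
  endloop
 endfacet
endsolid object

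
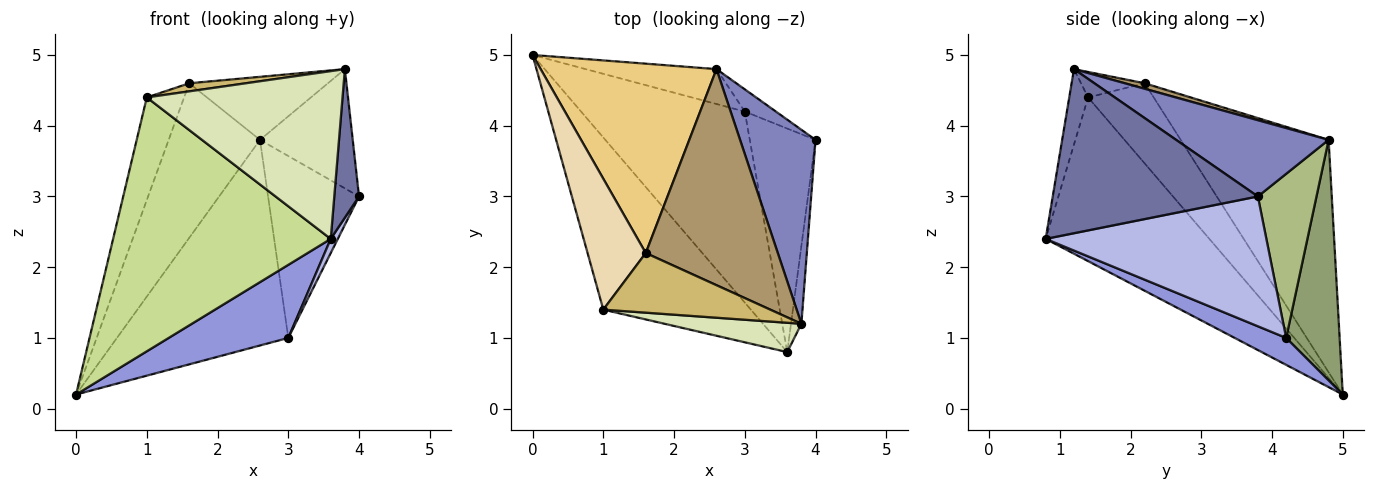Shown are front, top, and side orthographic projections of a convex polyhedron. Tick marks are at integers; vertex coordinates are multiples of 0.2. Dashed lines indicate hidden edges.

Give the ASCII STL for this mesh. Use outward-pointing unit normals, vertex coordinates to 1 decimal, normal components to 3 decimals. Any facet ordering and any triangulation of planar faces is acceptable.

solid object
 facet normal 0.991 -0.120 -0.063
  outer loop
   vertex 3.8 1.2 4.8
   vertex 3.6 0.8 2.4
   vertex 4.0 3.8 3.0
  endloop
 endfacet
 facet normal 0.652 0.397 0.646
  outer loop
   vertex 2.6 4.8 3.8
   vertex 3.8 1.2 4.8
   vertex 4.0 3.8 3.0
  endloop
 endfacet
 facet normal 0.152 -0.353 -0.923
  outer loop
   vertex 3.0 4.2 1.0
   vertex 3.6 0.8 2.4
   vertex 0.0 5.0 0.2
  endloop
 endfacet
 facet normal 0.892 -0.029 -0.452
  outer loop
   vertex 3.0 4.2 1.0
   vertex 4.0 3.8 3.0
   vertex 3.6 0.8 2.4
  endloop
 endfacet
 facet normal 0.294 0.942 -0.160
  outer loop
   vertex 3.0 4.2 1.0
   vertex 0.0 5.0 0.2
   vertex 2.6 4.8 3.8
  endloop
 endfacet
 facet normal 0.539 0.836 -0.102
  outer loop
   vertex 3.0 4.2 1.0
   vertex 2.6 4.8 3.8
   vertex 4.0 3.8 3.0
  endloop
 endfacet
 facet normal -0.529 -0.703 -0.476
  outer loop
   vertex 1.0 1.4 4.4
   vertex 0.0 5.0 0.2
   vertex 3.6 0.8 2.4
  endloop
 endfacet
 facet normal -0.095 -0.981 0.171
  outer loop
   vertex 1.0 1.4 4.4
   vertex 3.6 0.8 2.4
   vertex 3.8 1.2 4.8
  endloop
 endfacet
 facet normal 0.040 0.280 0.959
  outer loop
   vertex 1.6 2.2 4.6
   vertex 3.8 1.2 4.8
   vertex 2.6 4.8 3.8
  endloop
 endfacet
 facet normal -0.149 -0.133 0.980
  outer loop
   vertex 1.6 2.2 4.6
   vertex 1.0 1.4 4.4
   vertex 3.8 1.2 4.8
  endloop
 endfacet
 facet normal -0.715 0.442 0.541
  outer loop
   vertex 1.6 2.2 4.6
   vertex 2.6 4.8 3.8
   vertex 0.0 5.0 0.2
  endloop
 endfacet
 facet normal -0.735 0.418 0.533
  outer loop
   vertex 1.6 2.2 4.6
   vertex 0.0 5.0 0.2
   vertex 1.0 1.4 4.4
  endloop
 endfacet
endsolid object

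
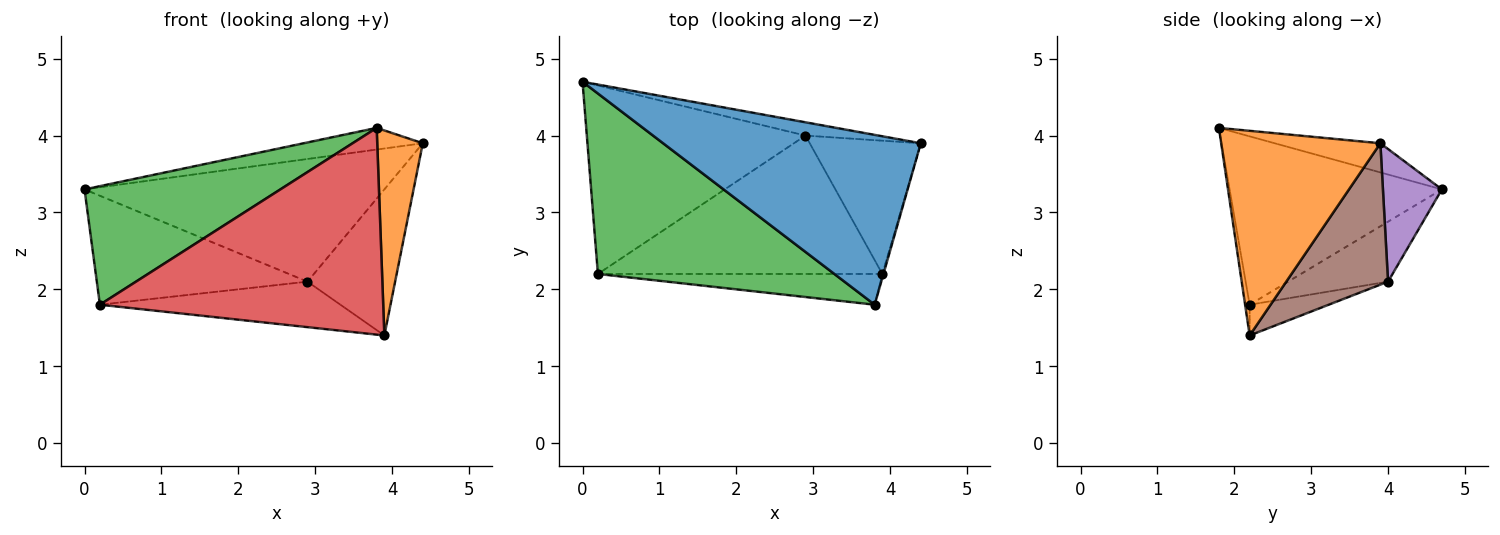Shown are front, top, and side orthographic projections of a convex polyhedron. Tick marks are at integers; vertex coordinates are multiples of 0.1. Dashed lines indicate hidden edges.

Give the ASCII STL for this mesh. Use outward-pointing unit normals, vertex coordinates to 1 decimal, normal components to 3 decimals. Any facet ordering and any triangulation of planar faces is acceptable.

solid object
 facet normal -0.112 0.126 0.986
  outer loop
   vertex 3.8 1.8 4.1
   vertex 4.4 3.9 3.9
   vertex 0.0 4.7 3.3
  endloop
 endfacet
 facet normal 0.961 -0.275 -0.005
  outer loop
   vertex 3.9 2.2 1.4
   vertex 4.4 3.9 3.9
   vertex 3.8 1.8 4.1
  endloop
 endfacet
 facet normal -0.511 -0.472 0.718
  outer loop
   vertex 0.2 2.2 1.8
   vertex 3.8 1.8 4.1
   vertex 0.0 4.7 3.3
  endloop
 endfacet
 facet normal -0.016 -0.989 -0.147
  outer loop
   vertex 0.2 2.2 1.8
   vertex 3.9 2.2 1.4
   vertex 3.8 1.8 4.1
  endloop
 endfacet
 facet normal 0.192 0.976 -0.106
  outer loop
   vertex 2.9 4.0 2.1
   vertex 0.0 4.7 3.3
   vertex 4.4 3.9 3.9
  endloop
 endfacet
 facet normal 0.651 0.561 -0.511
  outer loop
   vertex 2.9 4.0 2.1
   vertex 4.4 3.9 3.9
   vertex 3.9 2.2 1.4
  endloop
 endfacet
 facet normal -0.231 0.487 -0.842
  outer loop
   vertex 2.9 4.0 2.1
   vertex 0.2 2.2 1.8
   vertex 0.0 4.7 3.3
  endloop
 endfacet
 facet normal -0.102 0.311 -0.945
  outer loop
   vertex 2.9 4.0 2.1
   vertex 3.9 2.2 1.4
   vertex 0.2 2.2 1.8
  endloop
 endfacet
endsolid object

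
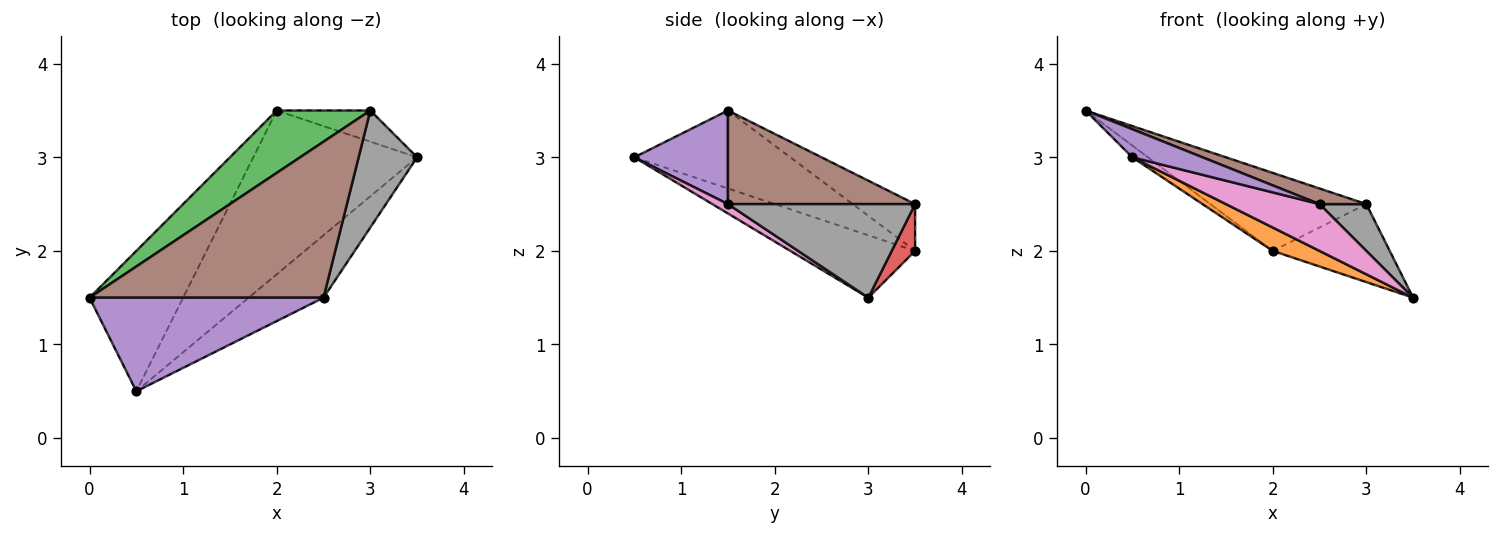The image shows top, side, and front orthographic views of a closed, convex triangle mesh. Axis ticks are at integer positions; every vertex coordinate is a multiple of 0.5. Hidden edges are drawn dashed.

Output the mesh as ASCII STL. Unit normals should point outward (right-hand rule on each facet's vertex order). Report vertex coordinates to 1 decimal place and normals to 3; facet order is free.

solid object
 facet normal -0.639 0.064 -0.767
  outer loop
   vertex 2.0 3.5 2.0
   vertex 0.5 0.5 3.0
   vertex 0.0 1.5 3.5
  endloop
 endfacet
 facet normal -0.353 -0.132 -0.926
  outer loop
   vertex 2.0 3.5 2.0
   vertex 3.5 3.0 1.5
   vertex 0.5 0.5 3.0
  endloop
 endfacet
 facet normal -0.298 0.745 0.596
  outer loop
   vertex 2.0 3.5 2.0
   vertex 0.0 1.5 3.5
   vertex 3.0 3.5 2.5
  endloop
 endfacet
 facet normal 0.183 0.913 -0.365
  outer loop
   vertex 2.0 3.5 2.0
   vertex 3.0 3.5 2.5
   vertex 3.5 3.0 1.5
  endloop
 endfacet
 facet normal 0.358 -0.268 0.894
  outer loop
   vertex 2.5 1.5 2.5
   vertex 0.0 1.5 3.5
   vertex 0.5 0.5 3.0
  endloop
 endfacet
 facet normal 0.370 -0.092 0.925
  outer loop
   vertex 2.5 1.5 2.5
   vertex 3.0 3.5 2.5
   vertex 0.0 1.5 3.5
  endloop
 endfacet
 facet normal 0.100 -0.597 -0.796
  outer loop
   vertex 2.5 1.5 2.5
   vertex 0.5 0.5 3.0
   vertex 3.5 3.0 1.5
  endloop
 endfacet
 facet normal 0.830 -0.207 0.518
  outer loop
   vertex 2.5 1.5 2.5
   vertex 3.5 3.0 1.5
   vertex 3.0 3.5 2.5
  endloop
 endfacet
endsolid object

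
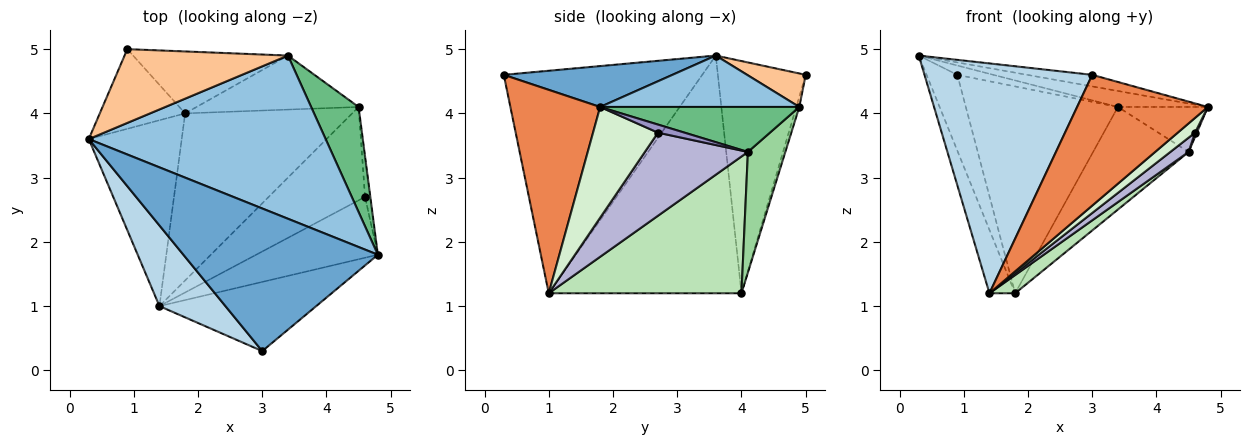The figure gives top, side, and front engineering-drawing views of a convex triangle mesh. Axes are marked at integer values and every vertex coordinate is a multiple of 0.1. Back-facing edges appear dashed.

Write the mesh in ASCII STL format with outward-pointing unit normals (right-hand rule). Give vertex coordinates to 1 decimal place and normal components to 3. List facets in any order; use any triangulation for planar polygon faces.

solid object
 facet normal 0.205 0.079 0.976
  outer loop
   vertex 3.0 0.3 4.6
   vertex 4.8 1.8 4.1
   vertex 0.3 3.6 4.9
  endloop
 endfacet
 facet normal 0.211 0.095 0.973
  outer loop
   vertex 3.4 4.9 4.1
   vertex 0.3 3.6 4.9
   vertex 4.8 1.8 4.1
  endloop
 endfacet
 facet normal -0.745 -0.630 0.221
  outer loop
   vertex 1.4 1.0 1.2
   vertex 3.0 0.3 4.6
   vertex 0.3 3.6 4.9
  endloop
 endfacet
 facet normal -0.924 0.123 -0.361
  outer loop
   vertex 1.4 1.0 1.2
   vertex 0.3 3.6 4.9
   vertex 1.8 4.0 1.2
  endloop
 endfacet
 facet normal 0.519 -0.756 -0.400
  outer loop
   vertex 1.4 1.0 1.2
   vertex 4.8 1.8 4.1
   vertex 3.0 0.3 4.6
  endloop
 endfacet
 facet normal -0.892 0.312 -0.328
  outer loop
   vertex 0.9 5.0 4.6
   vertex 1.8 4.0 1.2
   vertex 0.3 3.6 4.9
  endloop
 endfacet
 facet normal 0.199 0.123 0.972
  outer loop
   vertex 0.9 5.0 4.6
   vertex 0.3 3.6 4.9
   vertex 3.4 4.9 4.1
  endloop
 endfacet
 facet normal -0.019 0.958 -0.287
  outer loop
   vertex 0.9 5.0 4.6
   vertex 3.4 4.9 4.1
   vertex 1.8 4.0 1.2
  endloop
 endfacet
 facet normal 0.657 0.297 0.693
  outer loop
   vertex 4.5 4.1 3.4
   vertex 3.4 4.9 4.1
   vertex 4.8 1.8 4.1
  endloop
 endfacet
 facet normal 0.328 0.836 -0.440
  outer loop
   vertex 4.5 4.1 3.4
   vertex 1.8 4.0 1.2
   vertex 3.4 4.9 4.1
  endloop
 endfacet
 facet normal 0.631 -0.084 -0.771
  outer loop
   vertex 4.5 4.1 3.4
   vertex 1.4 1.0 1.2
   vertex 1.8 4.0 1.2
  endloop
 endfacet
 facet normal 0.662 -0.176 -0.728
  outer loop
   vertex 4.6 2.7 3.7
   vertex 4.8 1.8 4.1
   vertex 1.4 1.0 1.2
  endloop
 endfacet
 facet normal 0.835 -0.058 -0.547
  outer loop
   vertex 4.6 2.7 3.7
   vertex 4.5 4.1 3.4
   vertex 4.8 1.8 4.1
  endloop
 endfacet
 facet normal 0.649 -0.115 -0.752
  outer loop
   vertex 4.6 2.7 3.7
   vertex 1.4 1.0 1.2
   vertex 4.5 4.1 3.4
  endloop
 endfacet
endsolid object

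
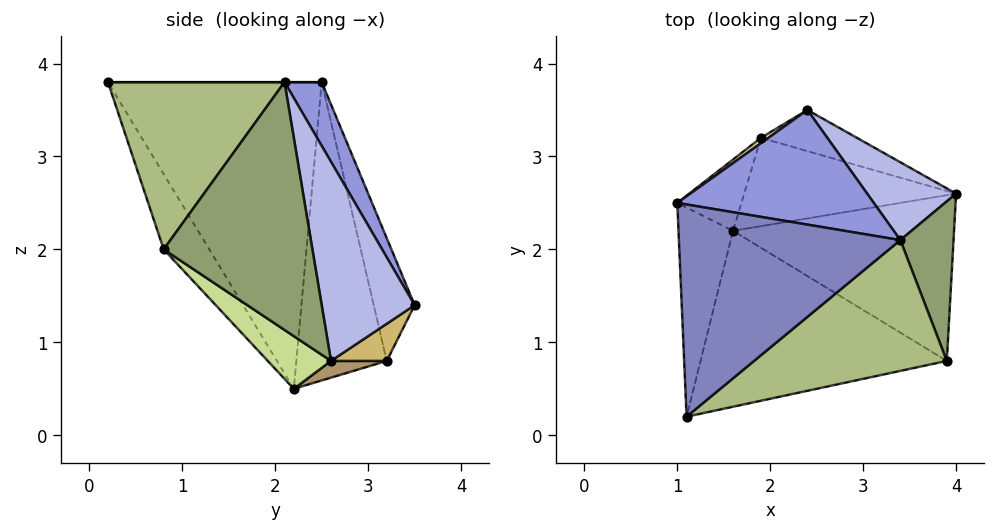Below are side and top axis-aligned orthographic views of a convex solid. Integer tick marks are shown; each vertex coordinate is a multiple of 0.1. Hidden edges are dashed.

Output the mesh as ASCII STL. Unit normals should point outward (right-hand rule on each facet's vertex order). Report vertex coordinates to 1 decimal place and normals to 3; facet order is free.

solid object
 facet normal -0.984 -0.043 -0.175
  outer loop
   vertex 1.6 2.2 0.5
   vertex 1.1 0.2 3.8
   vertex 1.0 2.5 3.8
  endloop
 endfacet
 facet normal 0.000 0.000 1.000
  outer loop
   vertex 3.4 2.1 3.8
   vertex 1.0 2.5 3.8
   vertex 1.1 0.2 3.8
  endloop
 endfacet
 facet normal 0.147 0.880 0.452
  outer loop
   vertex 2.4 3.5 1.4
   vertex 1.0 2.5 3.8
   vertex 3.4 2.1 3.8
  endloop
 endfacet
 facet normal 0.543 0.804 0.243
  outer loop
   vertex 2.4 3.5 1.4
   vertex 3.4 2.1 3.8
   vertex 4.0 2.6 0.8
  endloop
 endfacet
 facet normal 0.974 0.085 0.209
  outer loop
   vertex 3.9 0.8 2.0
   vertex 4.0 2.6 0.8
   vertex 3.4 2.1 3.8
  endloop
 endfacet
 facet normal 0.513 -0.622 0.592
  outer loop
   vertex 3.9 0.8 2.0
   vertex 3.4 2.1 3.8
   vertex 1.1 0.2 3.8
  endloop
 endfacet
 facet normal 0.193 -0.552 -0.811
  outer loop
   vertex 3.9 0.8 2.0
   vertex 1.6 2.2 0.5
   vertex 4.0 2.6 0.8
  endloop
 endfacet
 facet normal -0.162 -0.833 -0.529
  outer loop
   vertex 3.9 0.8 2.0
   vertex 1.1 0.2 3.8
   vertex 1.6 2.2 0.5
  endloop
 endfacet
 facet normal 0.076 0.266 -0.961
  outer loop
   vertex 1.9 3.2 0.8
   vertex 4.0 2.6 0.8
   vertex 1.6 2.2 0.5
  endloop
 endfacet
 facet normal 0.224 0.784 -0.579
  outer loop
   vertex 1.9 3.2 0.8
   vertex 2.4 3.5 1.4
   vertex 4.0 2.6 0.8
  endloop
 endfacet
 facet normal -0.921 0.336 -0.198
  outer loop
   vertex 1.9 3.2 0.8
   vertex 1.6 2.2 0.5
   vertex 1.0 2.5 3.8
  endloop
 endfacet
 facet normal -0.543 0.839 0.033
  outer loop
   vertex 1.9 3.2 0.8
   vertex 1.0 2.5 3.8
   vertex 2.4 3.5 1.4
  endloop
 endfacet
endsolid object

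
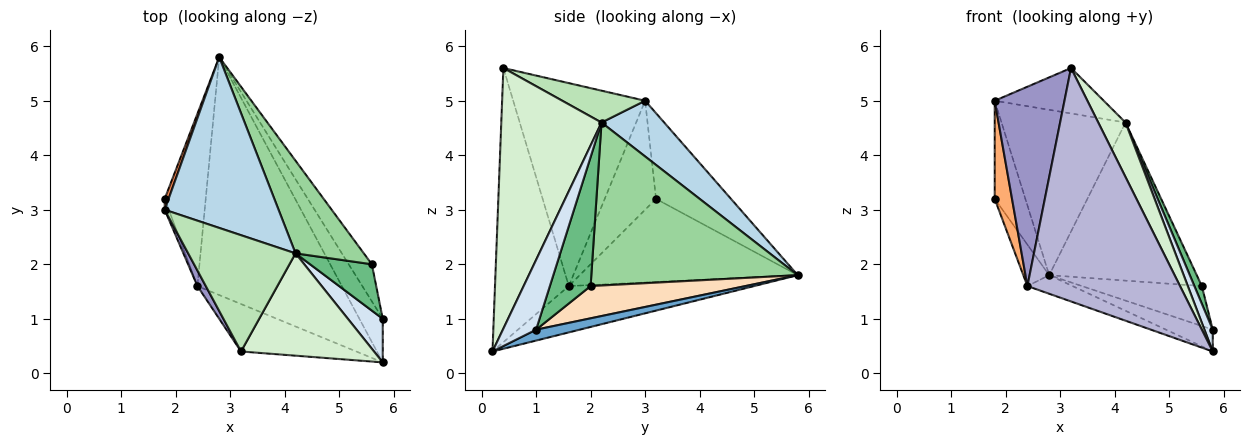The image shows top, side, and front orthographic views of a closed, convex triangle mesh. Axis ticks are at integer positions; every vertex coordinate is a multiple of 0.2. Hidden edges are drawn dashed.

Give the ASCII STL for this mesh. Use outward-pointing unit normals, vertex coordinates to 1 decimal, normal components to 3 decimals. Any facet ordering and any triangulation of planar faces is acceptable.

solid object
 facet normal 0.385 0.413 -0.825
  outer loop
   vertex 5.8 0.2 0.4
   vertex 2.8 5.8 1.8
   vertex 5.8 1.0 0.8
  endloop
 endfacet
 facet normal -0.305 0.074 -0.950
  outer loop
   vertex 2.4 1.6 1.6
   vertex 2.8 5.8 1.8
   vertex 5.8 0.2 0.4
  endloop
 endfacet
 facet normal 0.332 0.656 0.678
  outer loop
   vertex 4.2 2.2 4.6
   vertex 2.8 5.8 1.8
   vertex 1.8 3.0 5.0
  endloop
 endfacet
 facet normal 0.873 -0.218 0.436
  outer loop
   vertex 4.2 2.2 4.6
   vertex 5.8 0.2 0.4
   vertex 5.8 1.0 0.8
  endloop
 endfacet
 facet normal -0.925 0.378 0.042
  outer loop
   vertex 1.8 3.2 3.2
   vertex 1.8 3.0 5.0
   vertex 2.8 5.8 1.8
  endloop
 endfacet
 facet normal -0.947 -0.320 -0.036
  outer loop
   vertex 1.8 3.2 3.2
   vertex 2.4 1.6 1.6
   vertex 1.8 3.0 5.0
  endloop
 endfacet
 facet normal -0.892 0.106 -0.440
  outer loop
   vertex 1.8 3.2 3.2
   vertex 2.8 5.8 1.8
   vertex 2.4 1.6 1.6
  endloop
 endfacet
 facet normal 0.687 0.533 -0.494
  outer loop
   vertex 5.6 2.0 1.6
   vertex 5.8 1.0 0.8
   vertex 2.8 5.8 1.8
  endloop
 endfacet
 facet normal 0.890 -0.163 0.426
  outer loop
   vertex 5.6 2.0 1.6
   vertex 4.2 2.2 4.6
   vertex 5.8 1.0 0.8
  endloop
 endfacet
 facet normal 0.770 0.550 0.323
  outer loop
   vertex 5.6 2.0 1.6
   vertex 2.8 5.8 1.8
   vertex 4.2 2.2 4.6
  endloop
 endfacet
 facet normal 0.267 0.351 0.898
  outer loop
   vertex 3.2 0.4 5.6
   vertex 4.2 2.2 4.6
   vertex 1.8 3.0 5.0
  endloop
 endfacet
 facet normal 0.866 -0.235 0.442
  outer loop
   vertex 3.2 0.4 5.6
   vertex 5.8 0.2 0.4
   vertex 4.2 2.2 4.6
  endloop
 endfacet
 facet normal -0.883 -0.467 0.037
  outer loop
   vertex 3.2 0.4 5.6
   vertex 1.8 3.0 5.0
   vertex 2.4 1.6 1.6
  endloop
 endfacet
 facet normal -0.428 -0.886 -0.180
  outer loop
   vertex 3.2 0.4 5.6
   vertex 2.4 1.6 1.6
   vertex 5.8 0.2 0.4
  endloop
 endfacet
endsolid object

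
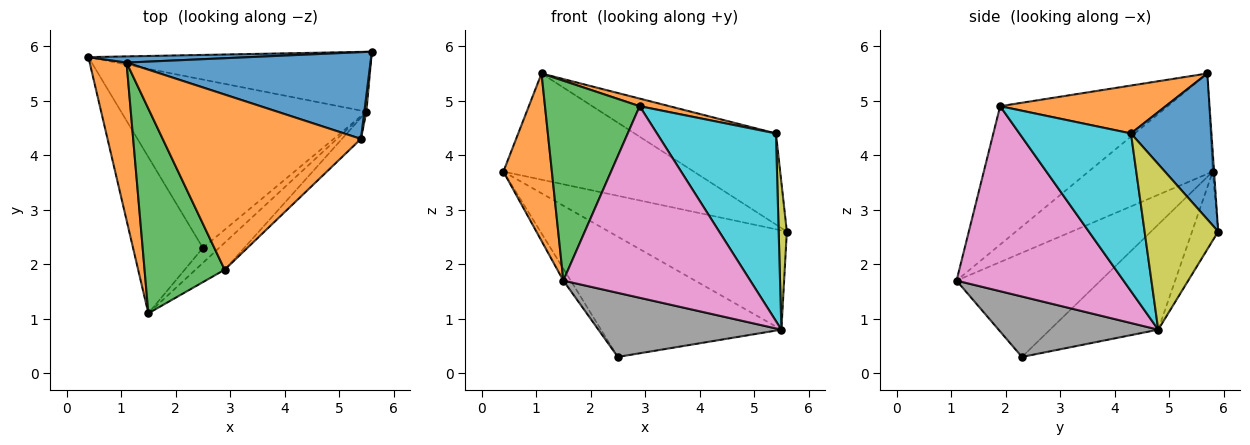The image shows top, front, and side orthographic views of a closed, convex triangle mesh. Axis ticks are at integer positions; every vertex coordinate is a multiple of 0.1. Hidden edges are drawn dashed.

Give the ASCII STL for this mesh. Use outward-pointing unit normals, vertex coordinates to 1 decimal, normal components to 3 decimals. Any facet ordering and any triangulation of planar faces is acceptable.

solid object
 facet normal -0.007 0.998 0.058
  outer loop
   vertex 1.1 5.7 5.5
   vertex 5.6 5.9 2.6
   vertex 0.4 5.8 3.7
  endloop
 endfacet
 facet normal -0.881 -0.344 0.324
  outer loop
   vertex 1.1 5.7 5.5
   vertex 0.4 5.8 3.7
   vertex 1.5 1.1 1.7
  endloop
 endfacet
 facet normal -0.777 -0.439 0.450
  outer loop
   vertex 2.9 1.9 4.9
   vertex 1.1 5.7 5.5
   vertex 1.5 1.1 1.7
  endloop
 endfacet
 facet normal -0.830 0.043 -0.556
  outer loop
   vertex 2.5 2.3 0.3
   vertex 1.5 1.1 1.7
   vertex 0.4 5.8 3.7
  endloop
 endfacet
 facet normal -0.125 0.850 -0.512
  outer loop
   vertex 5.5 4.8 0.8
   vertex 0.4 5.8 3.7
   vertex 5.6 5.9 2.6
  endloop
 endfacet
 facet normal -0.329 0.549 -0.768
  outer loop
   vertex 5.5 4.8 0.8
   vertex 2.5 2.3 0.3
   vertex 0.4 5.8 3.7
  endloop
 endfacet
 facet normal 0.663 -0.742 -0.104
  outer loop
   vertex 5.5 4.8 0.8
   vertex 2.9 1.9 4.9
   vertex 1.5 1.1 1.7
  endloop
 endfacet
 facet normal 0.647 -0.742 -0.174
  outer loop
   vertex 5.5 4.8 0.8
   vertex 1.5 1.1 1.7
   vertex 2.5 2.3 0.3
  endloop
 endfacet
 facet normal 0.994 -0.110 0.012
  outer loop
   vertex 5.4 4.3 4.4
   vertex 5.5 4.8 0.8
   vertex 5.6 5.9 2.6
  endloop
 endfacet
 facet normal 0.682 -0.727 -0.082
  outer loop
   vertex 5.4 4.3 4.4
   vertex 2.9 1.9 4.9
   vertex 5.5 4.8 0.8
  endloop
 endfacet
 facet normal 0.381 0.670 0.638
  outer loop
   vertex 5.4 4.3 4.4
   vertex 5.6 5.9 2.6
   vertex 1.1 5.7 5.5
  endloop
 endfacet
 facet normal 0.235 -0.042 0.971
  outer loop
   vertex 5.4 4.3 4.4
   vertex 1.1 5.7 5.5
   vertex 2.9 1.9 4.9
  endloop
 endfacet
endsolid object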